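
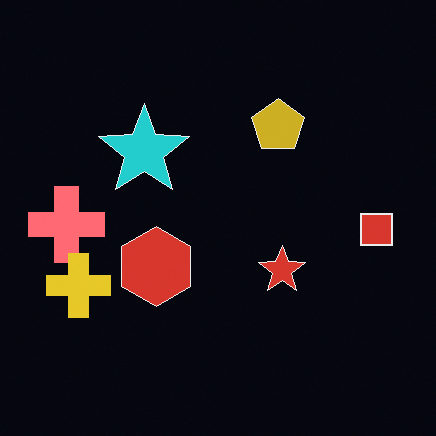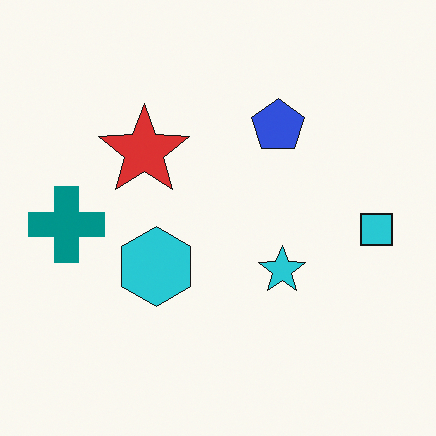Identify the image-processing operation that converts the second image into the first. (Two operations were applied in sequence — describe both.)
This is the original image color-inverted (negative), then overlaid with an additional yellow cross.

The light background has become dark and every shape's color is its complement — a photographic negative. A yellow cross appears in the first image that is absent from the second.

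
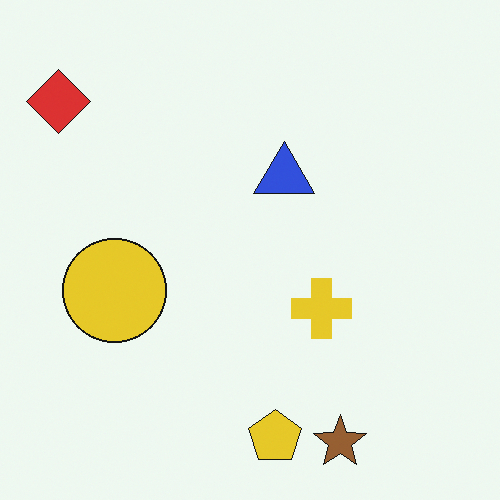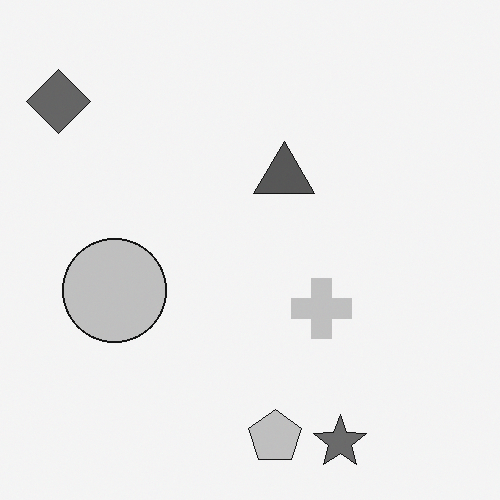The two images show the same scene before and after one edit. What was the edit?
The second image is the first converted to grayscale.

All color is removed — every shape is now a shade of grey.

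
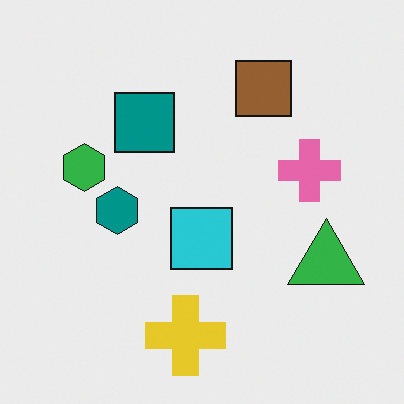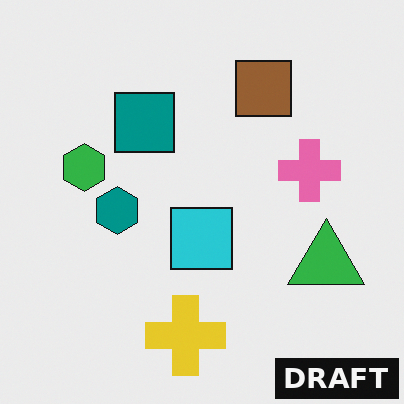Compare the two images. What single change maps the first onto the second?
The second image is the first watermarked with the text "DRAFT" in the lower-right corner.

A dark label reading "DRAFT" appears in the lower-right corner.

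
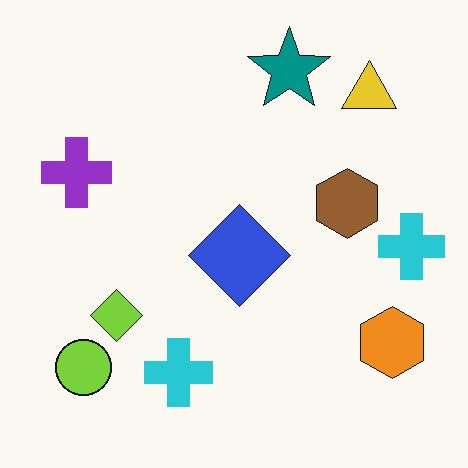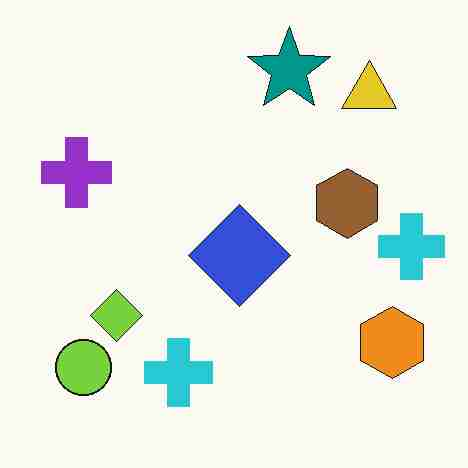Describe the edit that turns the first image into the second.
It was degraded with heavy JPEG compression.

Blocky 8×8 compression artifacts appear around shape edges and the flat background shows ringing — characteristic JPEG degradation.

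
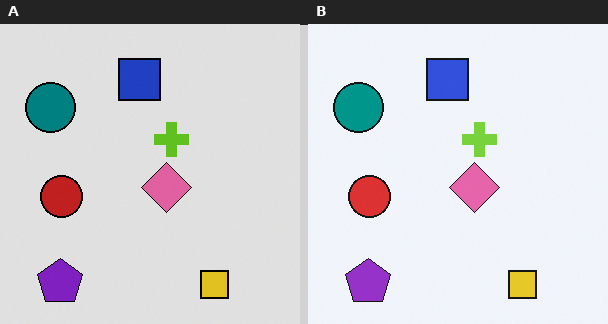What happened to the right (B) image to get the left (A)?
It was moderately posterized.

Each flat color has snapped to a coarser quantized level — most visibly, the near-white background has dropped to a flat grey.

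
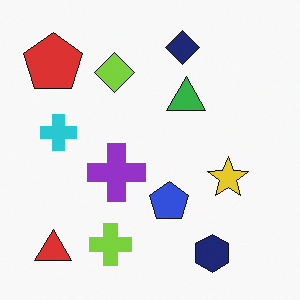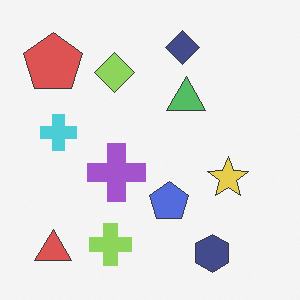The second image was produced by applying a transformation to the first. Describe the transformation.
The second image is the first given slightly reduced contrast.

Tones are pushed toward mid-grey across the whole image — a global contrast change.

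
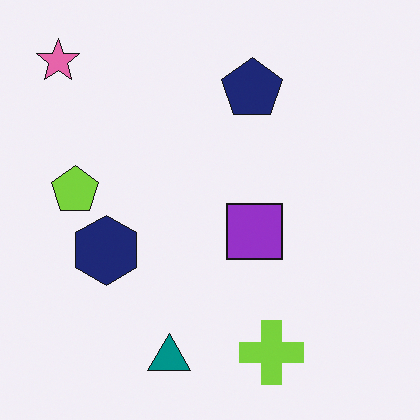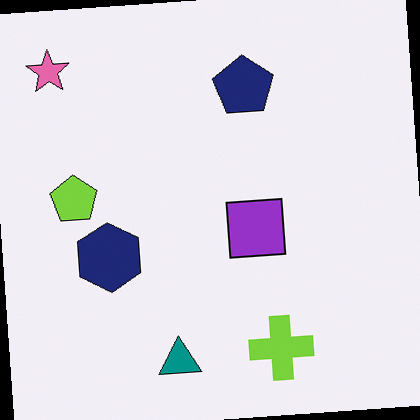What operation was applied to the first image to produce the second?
The transformation is: rotated counter-clockwise by a slight angle.

Every shape is tilted by the same angle and the image corners show triangular fill wedges — a whole-image rotation by a non-right angle.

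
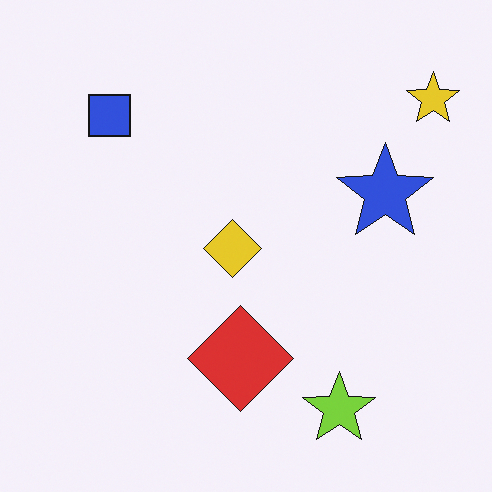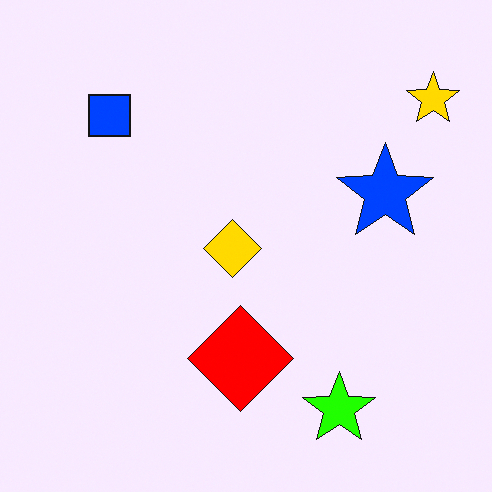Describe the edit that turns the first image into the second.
The second image is the first heavily oversaturated.

All colors are more vivid — a global saturation change.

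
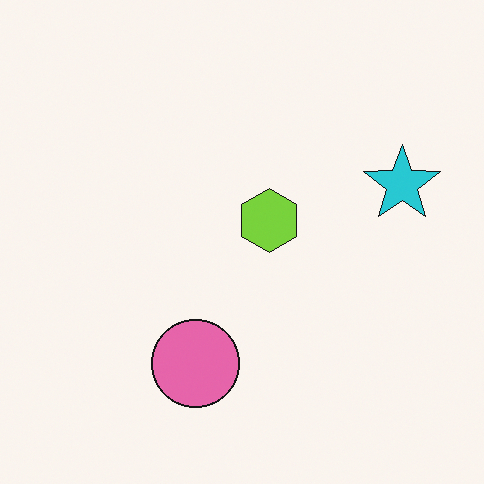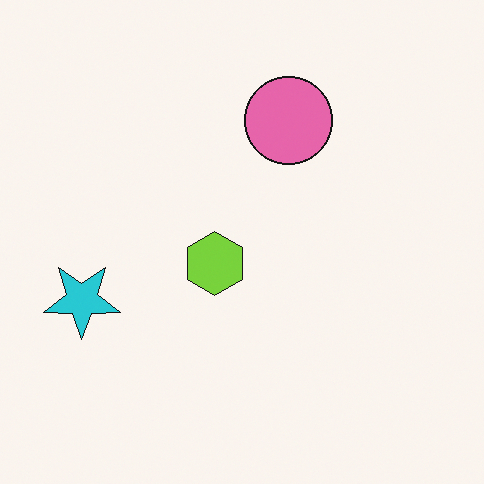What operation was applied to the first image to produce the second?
This is the original image rotated 180°.

The cyan star sits in the right of the first image and the left of the second — consistent with a whole-image 180° rotation.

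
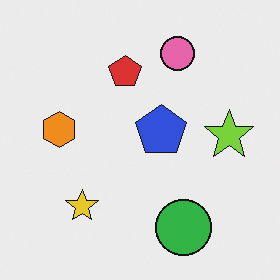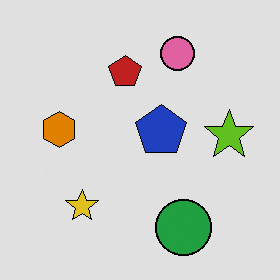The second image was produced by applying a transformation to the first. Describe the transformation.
This is the original image posterized to a reduced palette.

Each flat color has snapped to a coarser quantized level — most visibly, the near-white background has dropped to a flat grey.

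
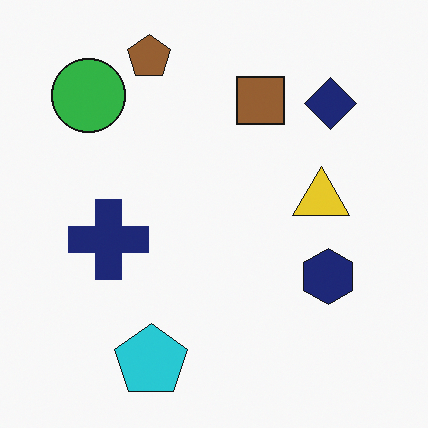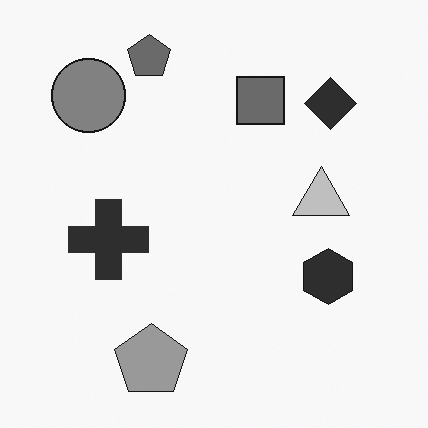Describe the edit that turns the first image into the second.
Converted to grayscale.

All color is removed — every shape is now a shade of grey.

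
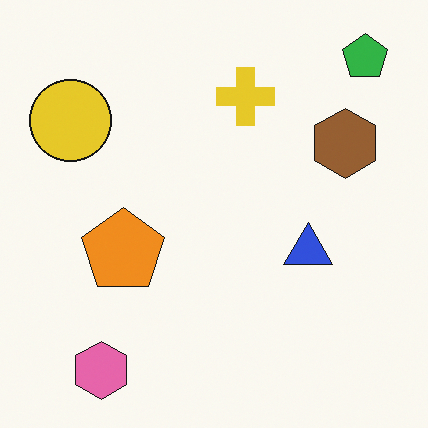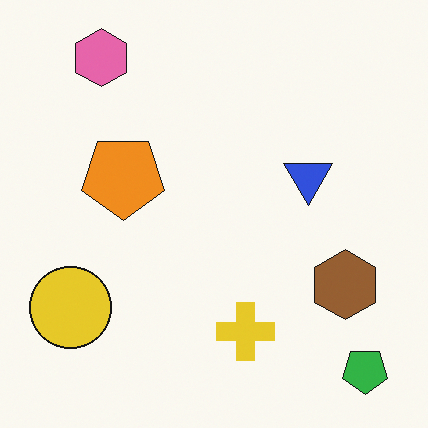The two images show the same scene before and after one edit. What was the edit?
The transformation is: flipped vertically (top ↔ bottom).

The green pentagon is in the top-right of the first image and the bottom-right of the second — shapes on opposite sides of the horizontal midline have swapped in a mirror flip.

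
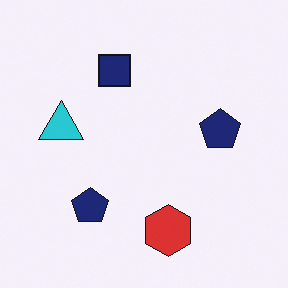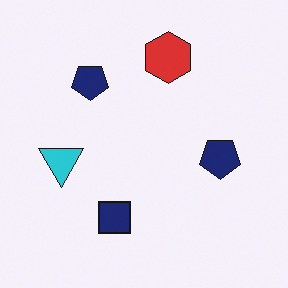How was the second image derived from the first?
It was flipped vertically (top ↔ bottom).

The red hexagon is in the bottom of the first image and the top of the second — shapes on opposite sides of the horizontal midline have swapped in a mirror flip.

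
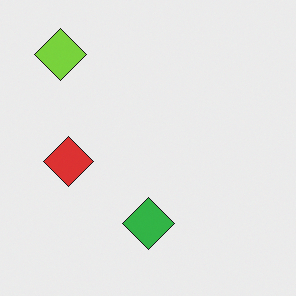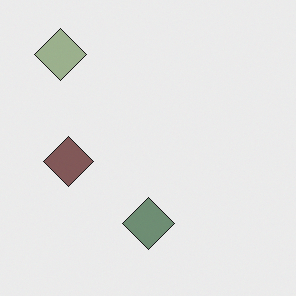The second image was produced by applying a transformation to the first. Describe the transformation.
The second image is the first heavily desaturated.

All colors are more muted and greyish — a global saturation change.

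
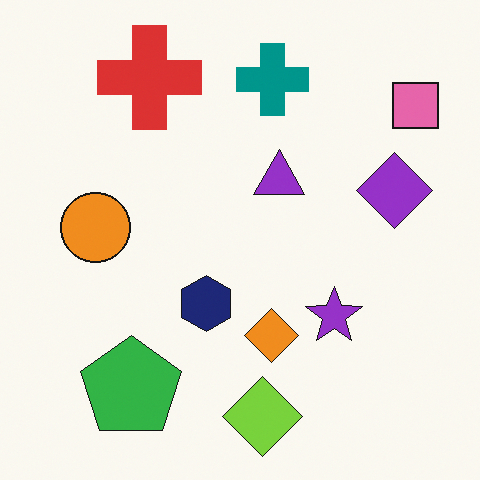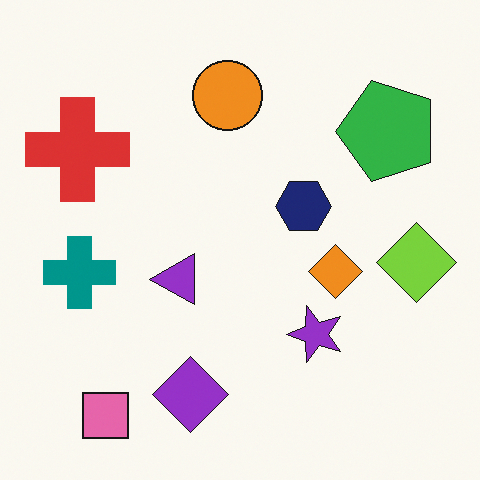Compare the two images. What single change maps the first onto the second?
The second image is the first transposed (reflected across the top-left ↔ bottom-right diagonal).

Shapes have swapped their row and column positions — what was in the top-right is now in the bottom-left — a diagonal reflection.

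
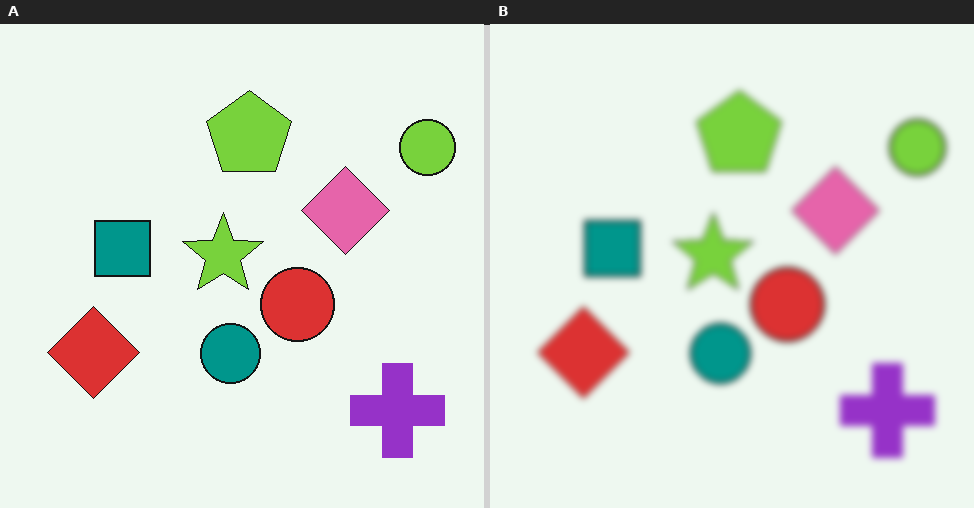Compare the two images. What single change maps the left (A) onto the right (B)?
This is the original image noticeably gaussian-blurred.

Shape edges and outlines are uniformly softened across the whole image.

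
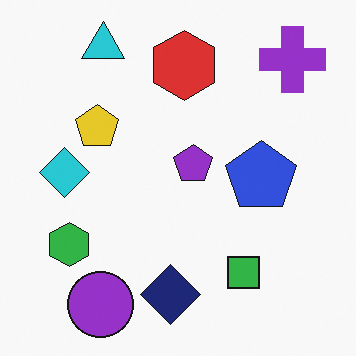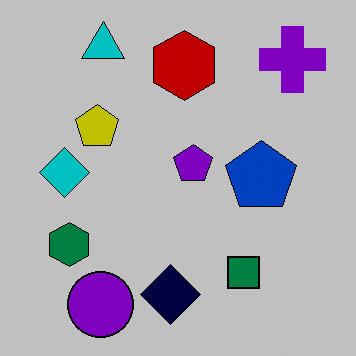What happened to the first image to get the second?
It was aggressively posterized.

Each flat color has snapped to a coarser quantized level — most visibly, the near-white background has dropped to a flat grey.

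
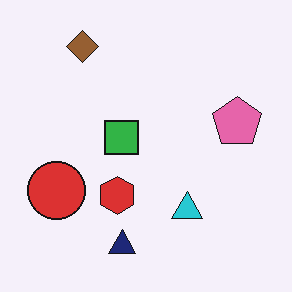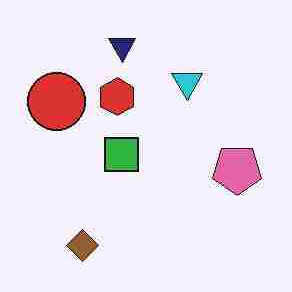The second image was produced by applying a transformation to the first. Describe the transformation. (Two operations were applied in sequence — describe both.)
This is the original image degraded with heavy JPEG compression, then flipped vertically (top ↔ bottom).

Blocky 8×8 compression artifacts appear around shape edges and the flat background shows ringing — characteristic JPEG degradation. The brown diamond is in the top-left of the first image and the bottom-left of the second — shapes on opposite sides of the horizontal midline have swapped in a mirror flip.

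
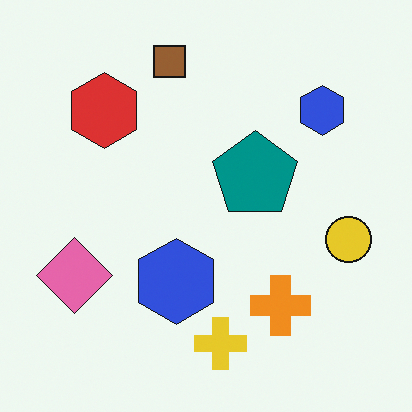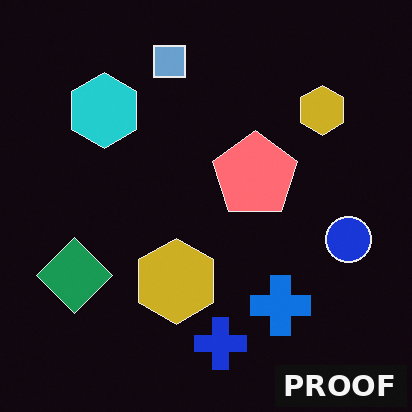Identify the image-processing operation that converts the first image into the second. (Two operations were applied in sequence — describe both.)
The image was color-inverted (negative), then watermarked with the text "PROOF" in the lower-right corner.

The light background has become dark and every shape's color is its complement — a photographic negative. A dark label reading "PROOF" appears in the lower-right corner.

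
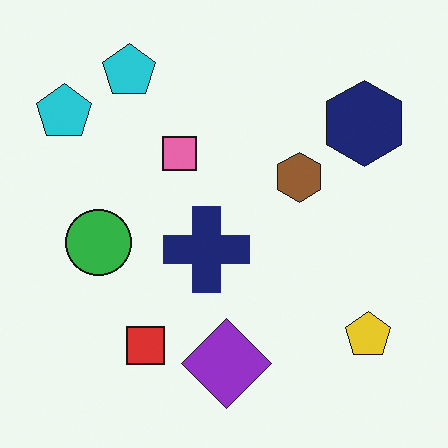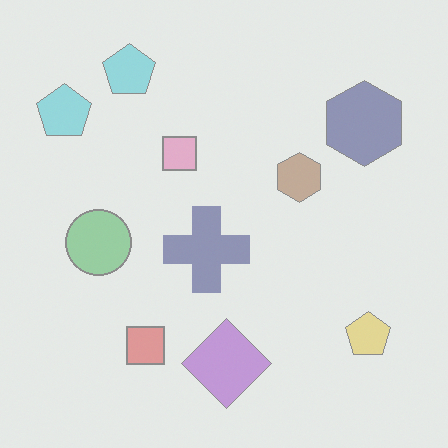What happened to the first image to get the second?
This is the original image given much lower contrast.

Tones are pushed toward mid-grey across the whole image — a global contrast change.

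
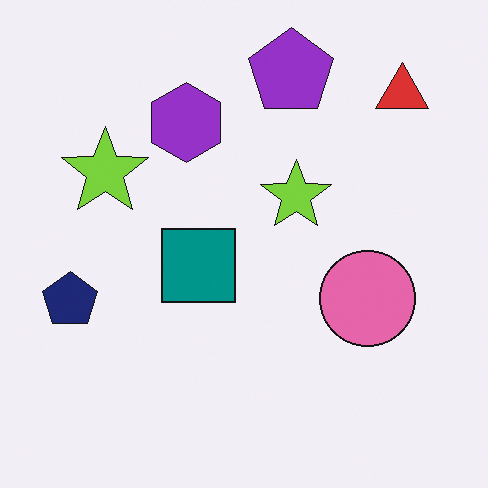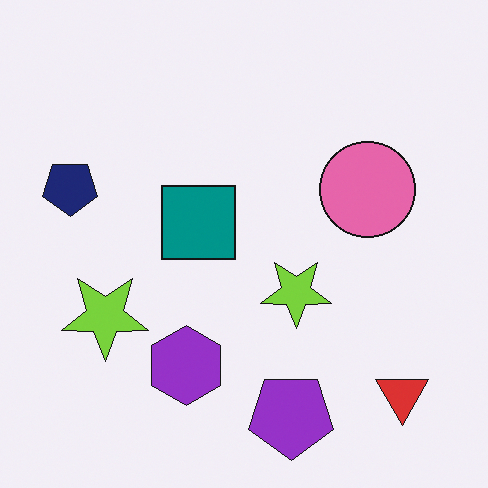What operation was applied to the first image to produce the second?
The second image is the first flipped vertically (top ↔ bottom).

The purple pentagon is in the top of the first image and the bottom of the second — shapes on opposite sides of the horizontal midline have swapped in a mirror flip.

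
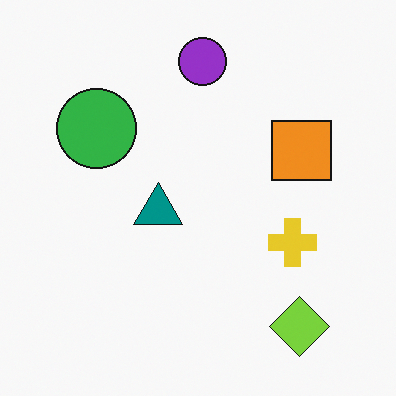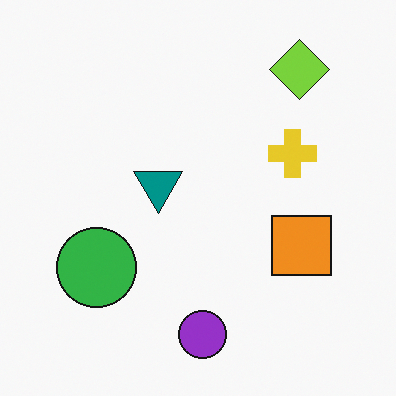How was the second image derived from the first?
The transformation is: flipped vertically (top ↔ bottom).

The purple circle is in the top of the first image and the bottom of the second — shapes on opposite sides of the horizontal midline have swapped in a mirror flip.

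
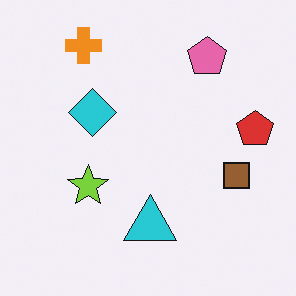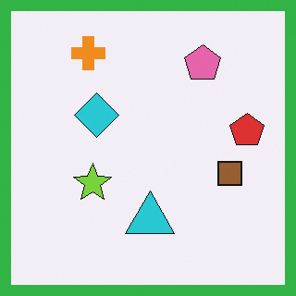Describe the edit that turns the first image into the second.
The second image is the first framed with a green border.

A solid green frame runs around the edge of the second image, with the content slightly shrunk inside it.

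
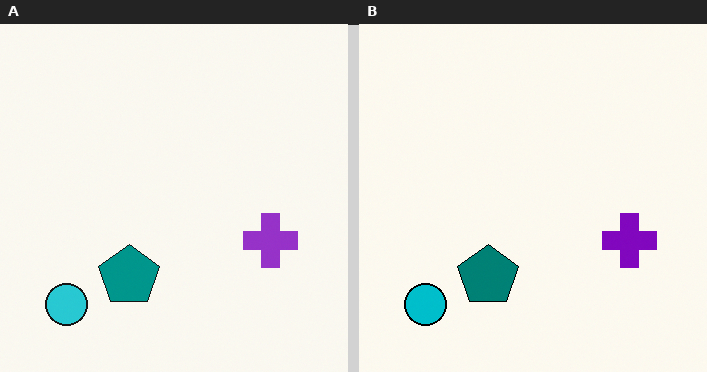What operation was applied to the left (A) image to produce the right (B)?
This is the original image given slightly increased contrast.

Tones are pushed away from mid-grey across the whole image — a global contrast change.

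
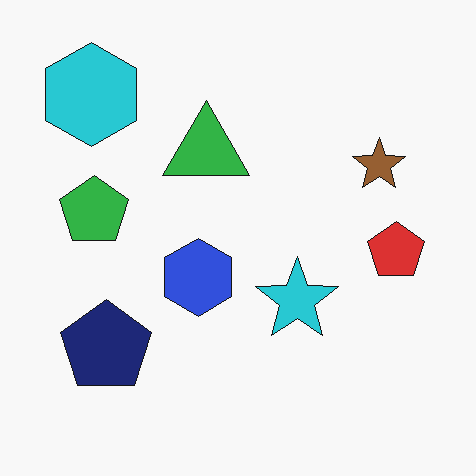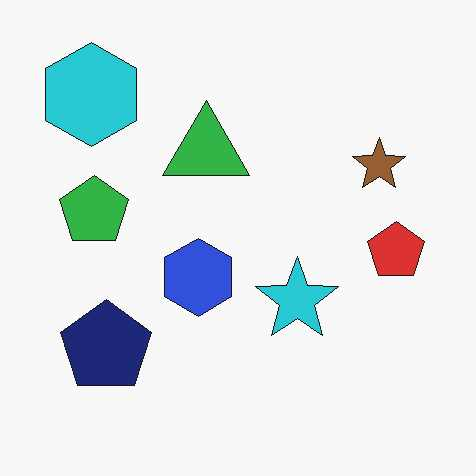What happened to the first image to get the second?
Given moderate JPEG compression.

Blocky 8×8 compression artifacts appear around shape edges and the flat background shows ringing — characteristic JPEG degradation.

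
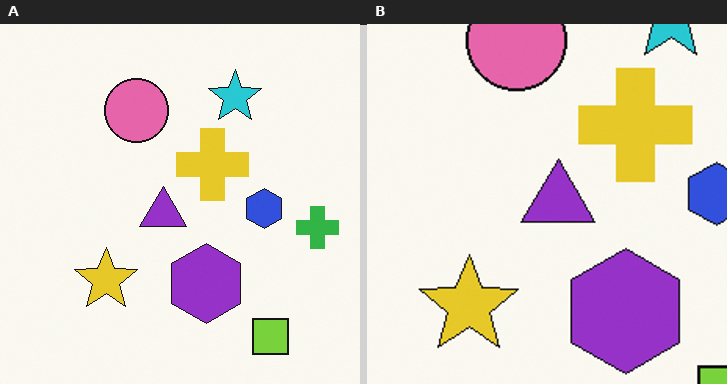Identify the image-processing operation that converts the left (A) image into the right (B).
The transformation is: cropped to a modestly smaller region and rescaled.

The visible shapes are larger and the field of view is narrower; shapes near the original edges may be partly or wholly outside the frame — a crop-and-rescale.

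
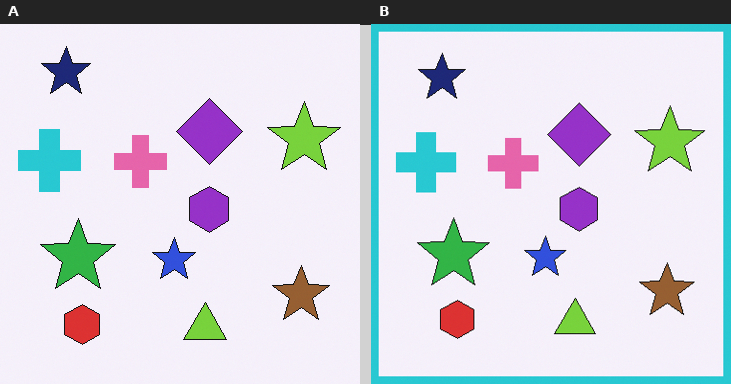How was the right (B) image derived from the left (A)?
The image was framed with a cyan border.

A solid cyan frame runs around the edge of the right (B) image, with the content slightly shrunk inside it.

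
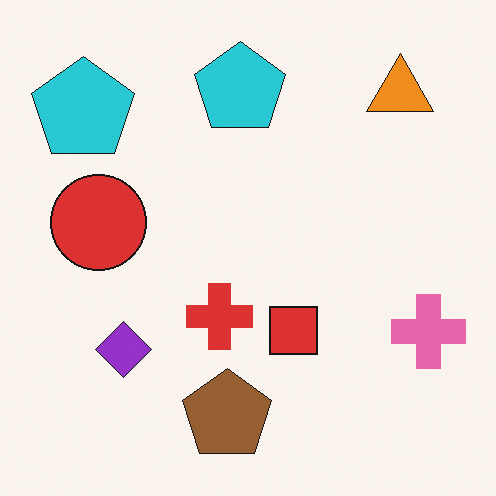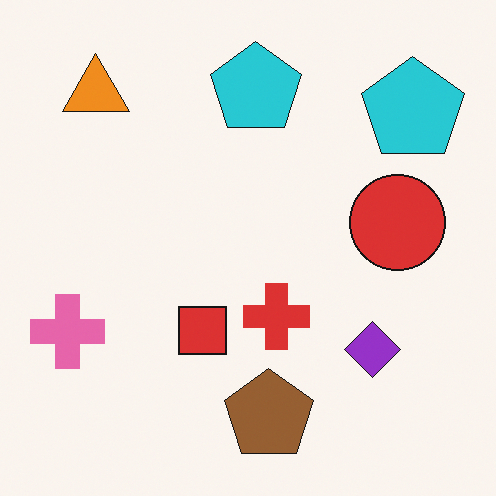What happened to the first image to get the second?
The transformation is: flipped horizontally (left ↔ right).

The pink cross is in the bottom-right of the first image and the bottom-left of the second — shapes on opposite sides of the vertical midline have swapped in a mirror flip.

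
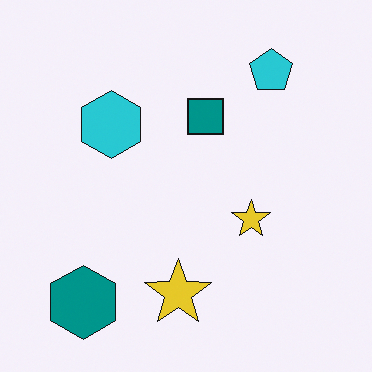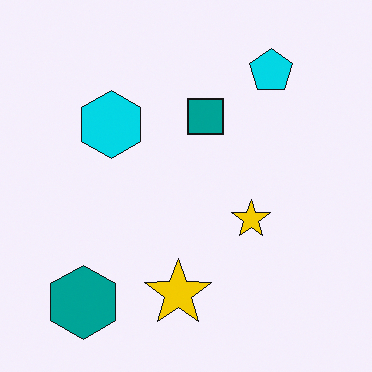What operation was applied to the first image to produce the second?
The second image is the first slightly oversaturated.

All colors are more vivid — a global saturation change.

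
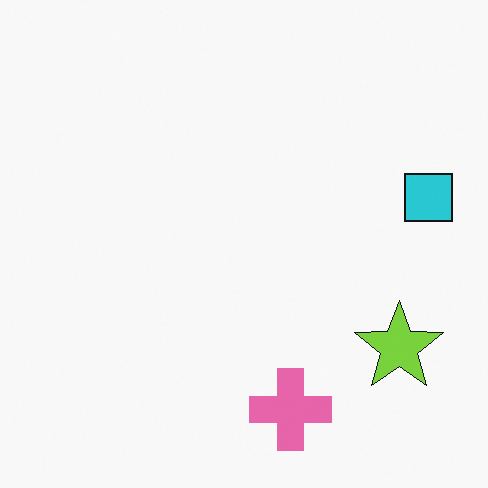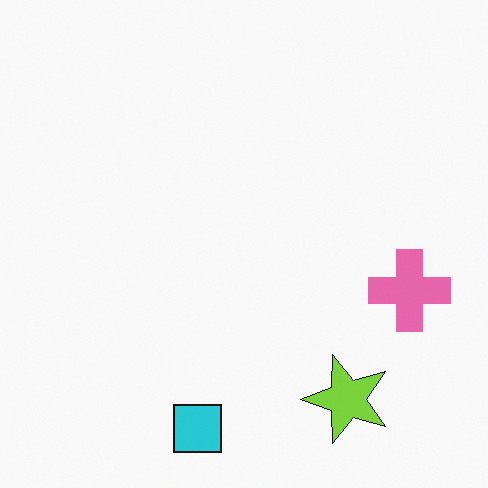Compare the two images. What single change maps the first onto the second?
The second image is the first transposed (reflected across the top-left ↔ bottom-right diagonal).

Shapes have swapped their row and column positions — what was in the top-right is now in the bottom-left — a diagonal reflection.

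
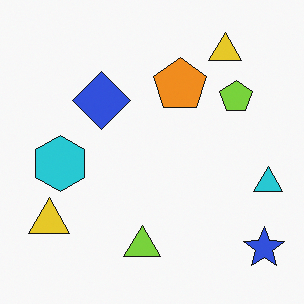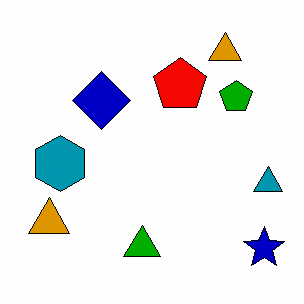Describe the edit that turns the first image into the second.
The second image is the first boosted in contrast.

Tones are pushed away from mid-grey across the whole image — a global contrast change.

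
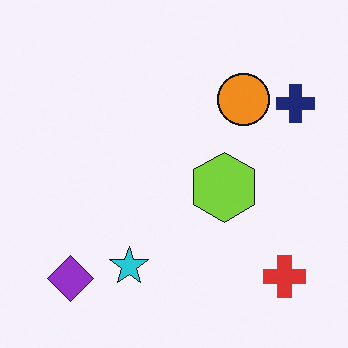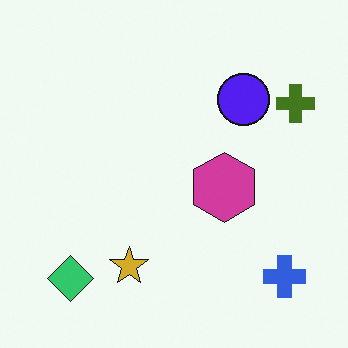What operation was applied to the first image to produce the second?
This is the original image hue-shifted through roughly half the color wheel.

Every shape's color has rotated by the same amount around the hue wheel — a uniform hue shift.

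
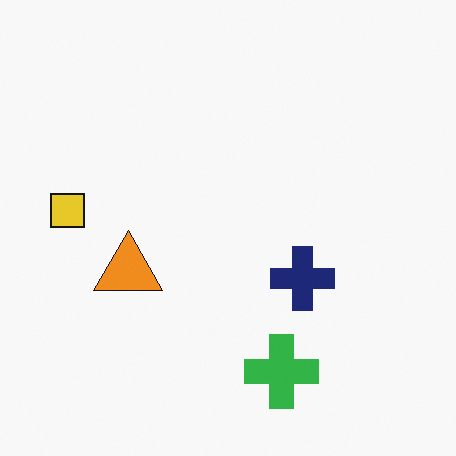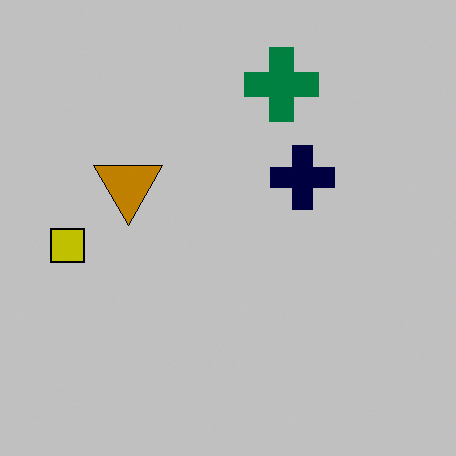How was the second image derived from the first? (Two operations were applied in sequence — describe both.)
The transformation is: flipped vertically (top ↔ bottom), then heavily posterized to just a handful of flat colors.

The green cross is in the bottom of the first image and the top of the second — shapes on opposite sides of the horizontal midline have swapped in a mirror flip. Each flat color has snapped to a coarser quantized level — most visibly, the near-white background has dropped to a flat grey.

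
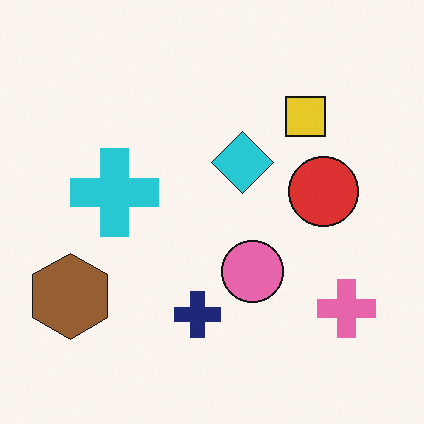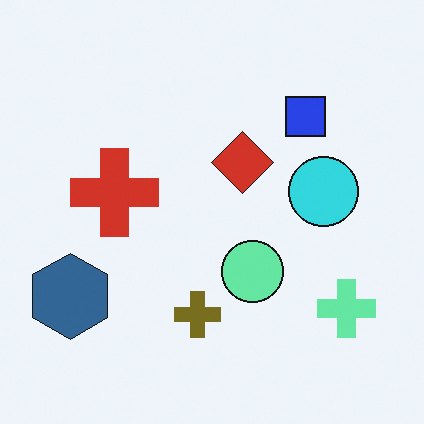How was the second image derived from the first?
It was hue-shifted through roughly half the color wheel.

Every shape's color has rotated by the same amount around the hue wheel — a uniform hue shift.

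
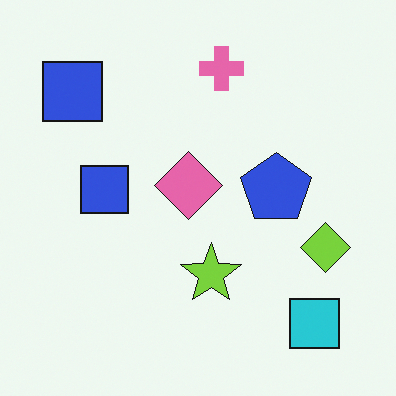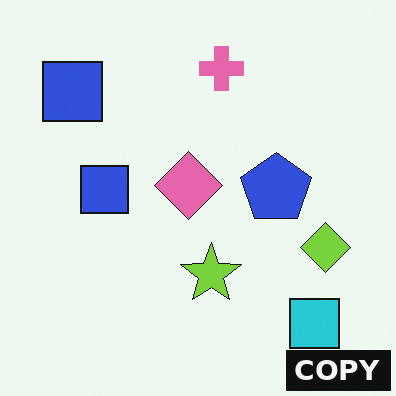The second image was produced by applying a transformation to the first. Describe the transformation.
The transformation is: watermarked with the text "COPY" in the lower-right corner.

A dark label reading "COPY" appears in the lower-right corner.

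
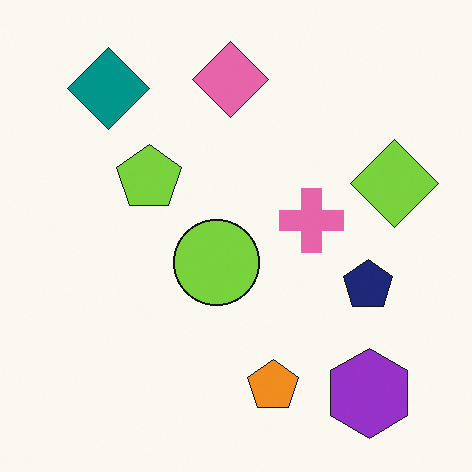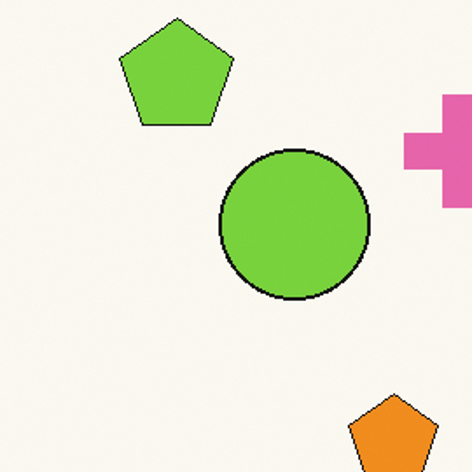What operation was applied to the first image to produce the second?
Cropped tightly and scaled back up.

The visible shapes are larger and the field of view is narrower; shapes near the original edges may be partly or wholly outside the frame — a crop-and-rescale.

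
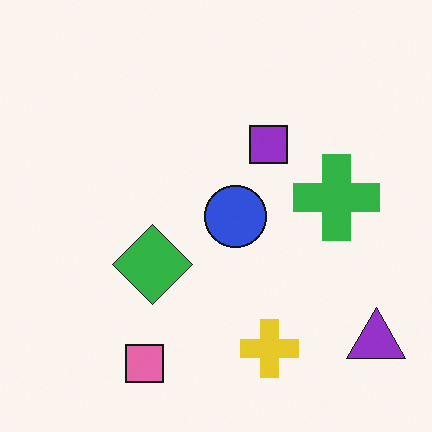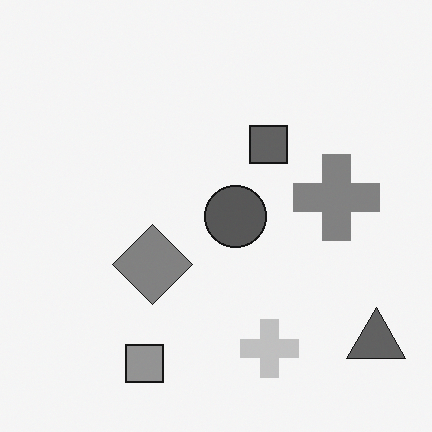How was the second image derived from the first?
The transformation is: converted to grayscale.

All color is removed — every shape is now a shade of grey.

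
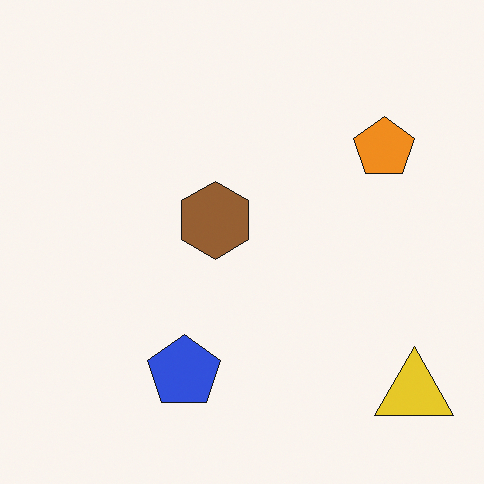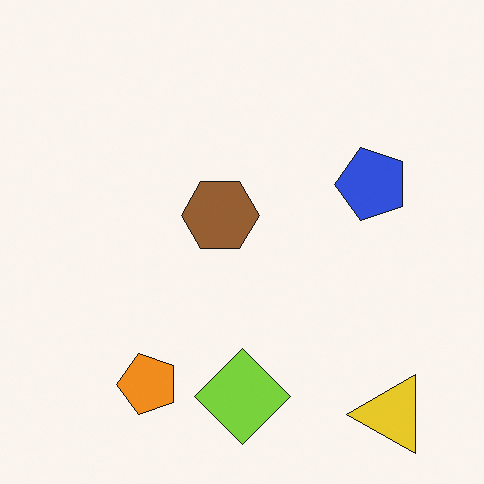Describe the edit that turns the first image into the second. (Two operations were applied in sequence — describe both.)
The image was transposed (reflected across the top-left ↔ bottom-right diagonal), then overlaid with an additional lime diamond.

Shapes have swapped their row and column positions — what was in the top-right is now in the bottom-left — a diagonal reflection. A lime diamond appears in the second image that is absent from the first.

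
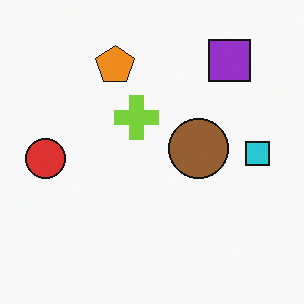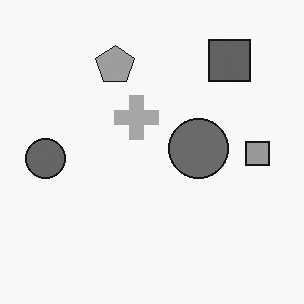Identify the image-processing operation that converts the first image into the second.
It was converted to grayscale.

All color is removed — every shape is now a shade of grey.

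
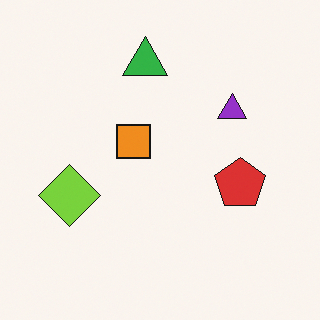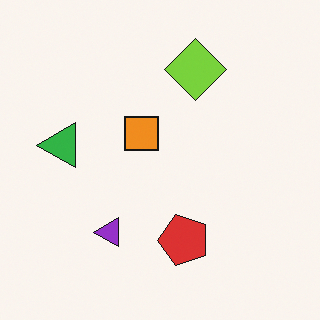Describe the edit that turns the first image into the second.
It was transposed (reflected across the top-left ↔ bottom-right diagonal).

Shapes have swapped their row and column positions — what was in the top-right is now in the bottom-left — a diagonal reflection.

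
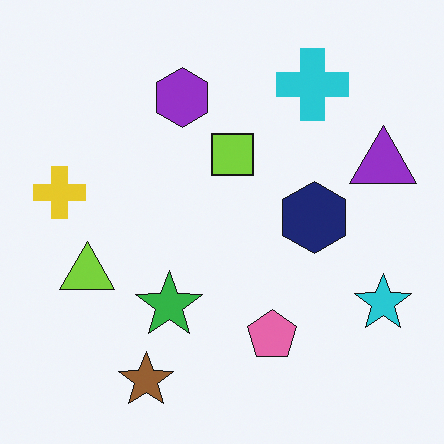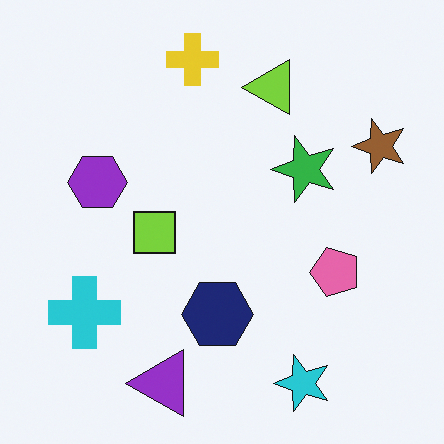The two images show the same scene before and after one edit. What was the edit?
The second image is the first transposed (reflected across the top-left ↔ bottom-right diagonal).

Shapes have swapped their row and column positions — what was in the top-right is now in the bottom-left — a diagonal reflection.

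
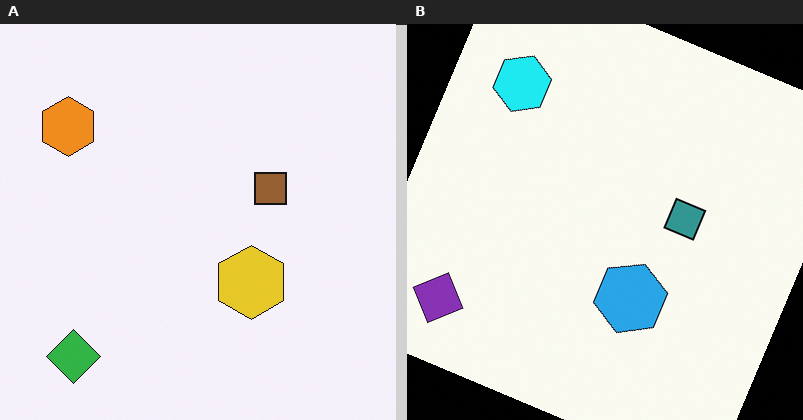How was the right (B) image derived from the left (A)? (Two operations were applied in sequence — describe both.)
Rotated clockwise by a clearly visible amount, then hue-shifted by a moderate amount.

Every shape is tilted by the same angle and the image corners show triangular fill wedges — a whole-image rotation by a non-right angle. Every shape's color has rotated by the same amount around the hue wheel — a uniform hue shift.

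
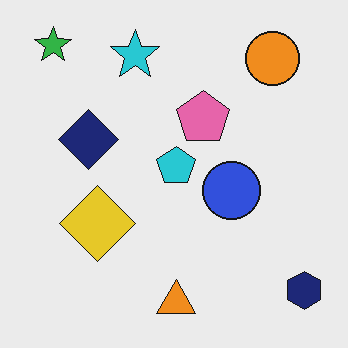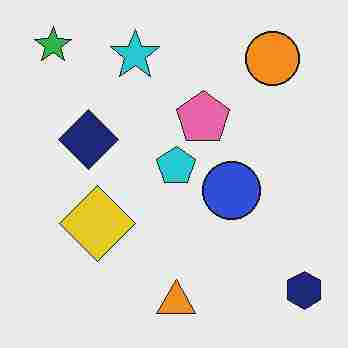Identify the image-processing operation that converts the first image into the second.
The transformation is: degraded with heavy JPEG compression.

Blocky 8×8 compression artifacts appear around shape edges and the flat background shows ringing — characteristic JPEG degradation.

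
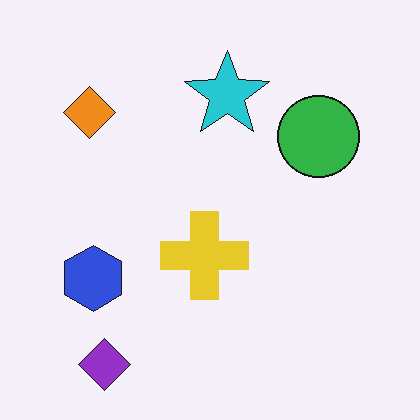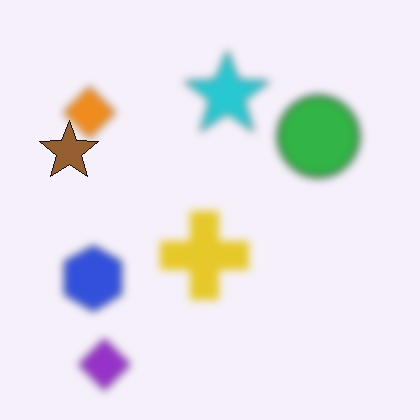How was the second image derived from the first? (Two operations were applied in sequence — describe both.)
This is the original image moderately blurred, then overlaid with an additional brown star.

Shape edges and outlines are uniformly softened across the whole image. A brown star appears in the second image that is absent from the first.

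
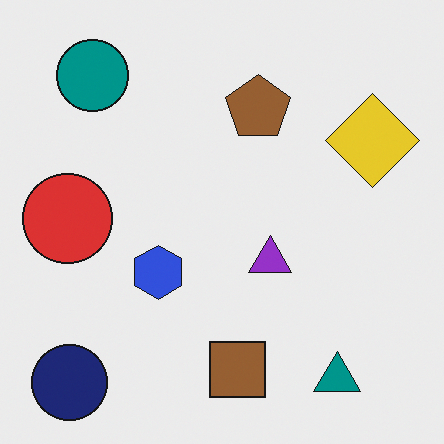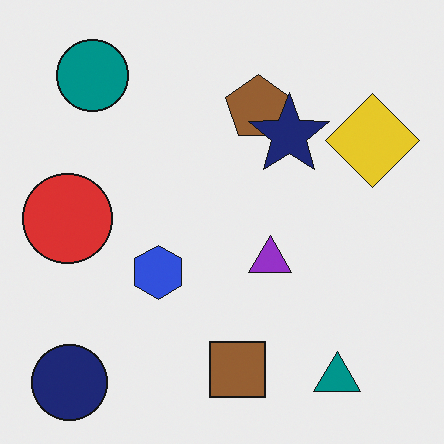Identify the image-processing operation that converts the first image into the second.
Overlaid with an additional navy star.

A navy star appears in the second image that is absent from the first.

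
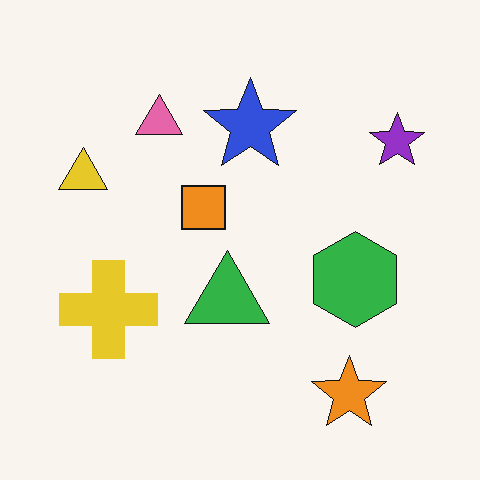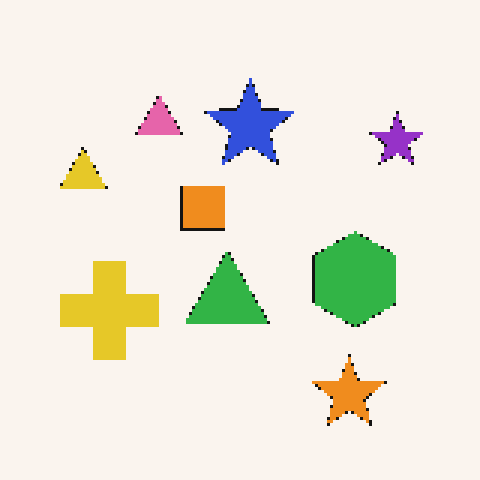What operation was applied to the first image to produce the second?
The image was mildly pixelated.

Shapes are reduced to large square blocks; fine edges and outlines are lost — a downscale-then-upscale (mosaic) effect.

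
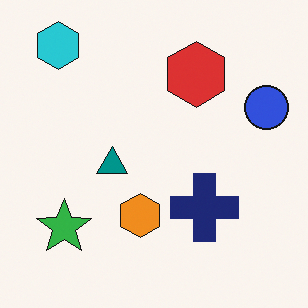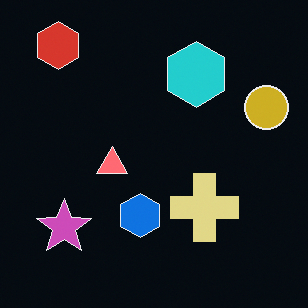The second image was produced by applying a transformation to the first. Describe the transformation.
The transformation is: color-inverted (negative).

The light background has become dark and every shape's color is its complement — a photographic negative.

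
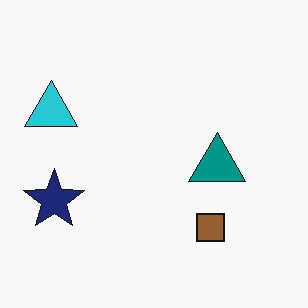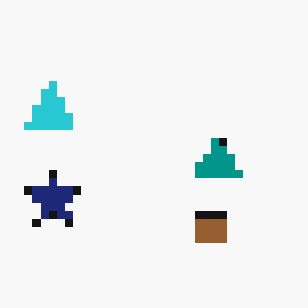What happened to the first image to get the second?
The transformation is: pixelated into visible square blocks.

Shapes are reduced to large square blocks; fine edges and outlines are lost — a downscale-then-upscale (mosaic) effect.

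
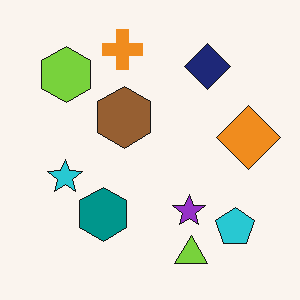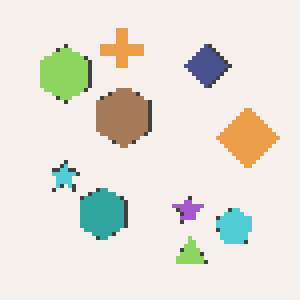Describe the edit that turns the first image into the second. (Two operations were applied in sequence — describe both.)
The transformation is: mildly pixelated, then given slightly reduced contrast.

Shapes are reduced to large square blocks; fine edges and outlines are lost — a downscale-then-upscale (mosaic) effect. Tones are pushed toward mid-grey across the whole image — a global contrast change.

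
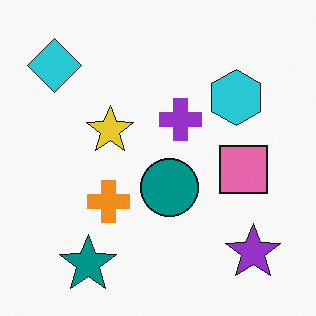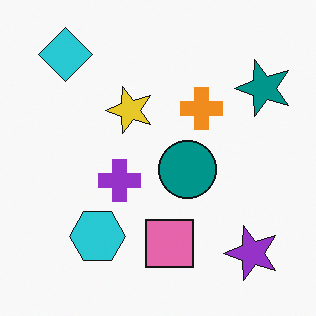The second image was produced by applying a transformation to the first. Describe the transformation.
The image was transposed (reflected across the top-left ↔ bottom-right diagonal).

Shapes have swapped their row and column positions — what was in the top-right is now in the bottom-left — a diagonal reflection.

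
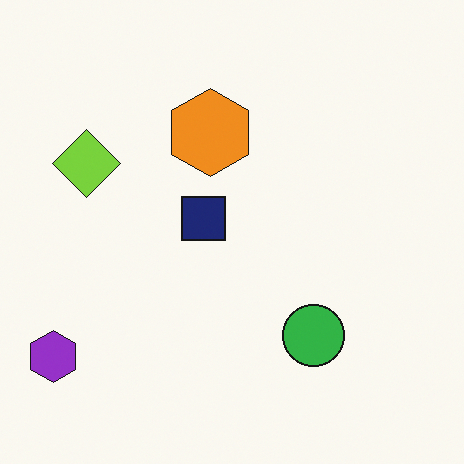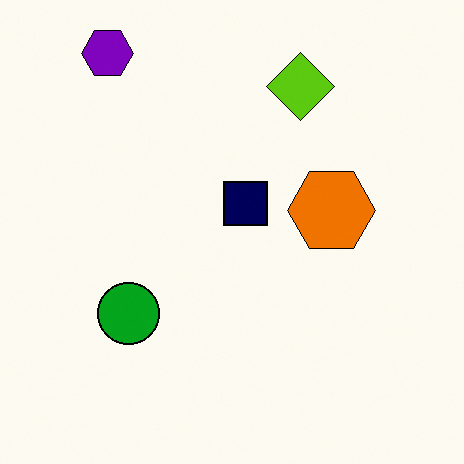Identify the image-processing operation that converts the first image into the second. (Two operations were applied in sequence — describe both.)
It was rotated 90° clockwise, then given slightly increased contrast.

The purple hexagon sits in the bottom-left of the first image and the top-left of the second — consistent with a whole-image 90° clockwise rotation. Tones are pushed away from mid-grey across the whole image — a global contrast change.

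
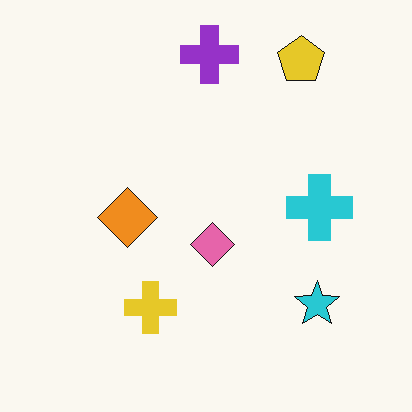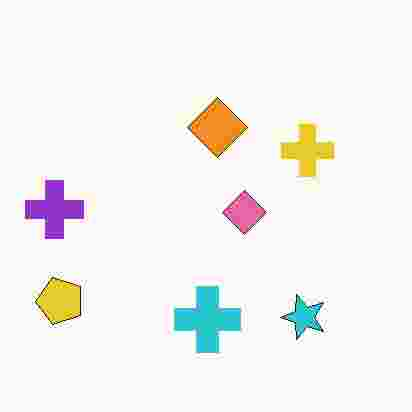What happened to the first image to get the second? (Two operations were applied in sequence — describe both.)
This is the original image transposed (reflected across the top-left ↔ bottom-right diagonal), then degraded with heavy JPEG compression.

Shapes have swapped their row and column positions — what was in the top-right is now in the bottom-left — a diagonal reflection. Blocky 8×8 compression artifacts appear around shape edges and the flat background shows ringing — characteristic JPEG degradation.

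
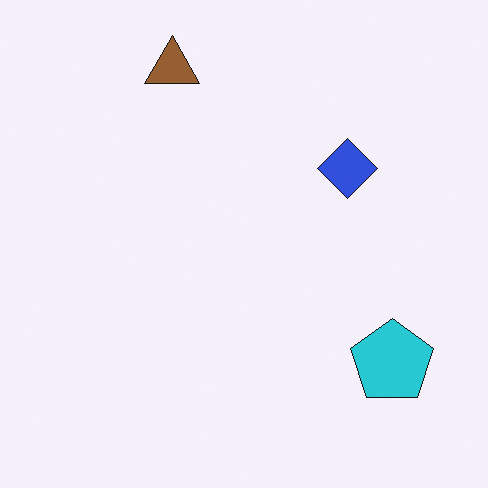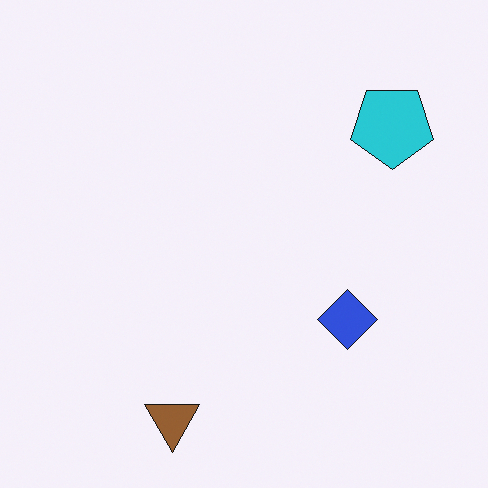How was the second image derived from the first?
The second image is the first flipped vertically (top ↔ bottom).

The brown triangle is in the top of the first image and the bottom of the second — shapes on opposite sides of the horizontal midline have swapped in a mirror flip.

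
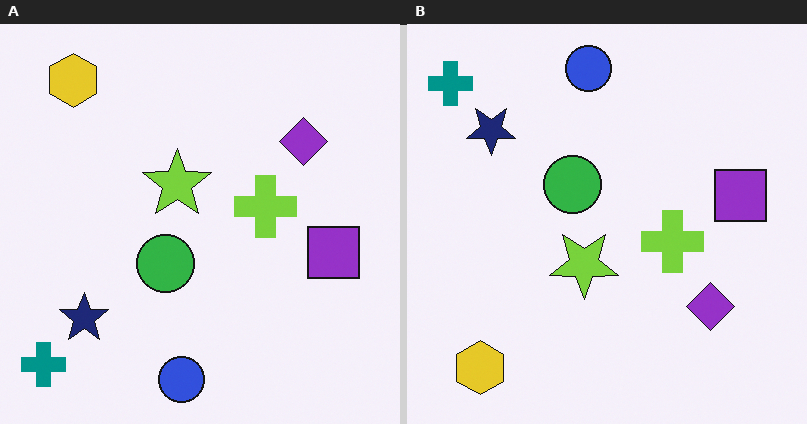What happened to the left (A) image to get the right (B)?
The right (B) image is the left (A) flipped vertically (top ↔ bottom).

The blue circle is in the bottom of the left (A) image and the top of the right (B) — shapes on opposite sides of the horizontal midline have swapped in a mirror flip.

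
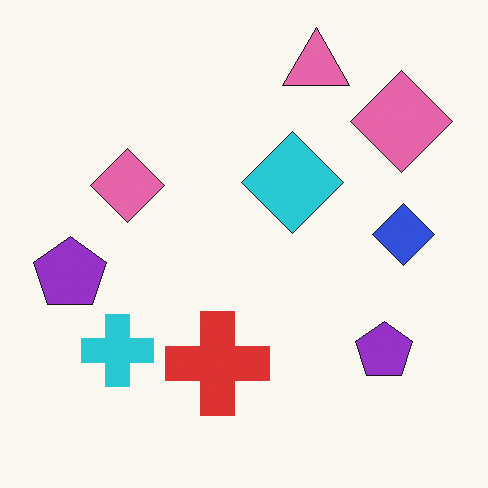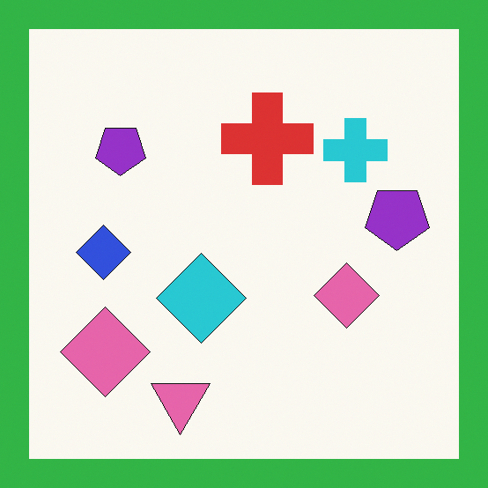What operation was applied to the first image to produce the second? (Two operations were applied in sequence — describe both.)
The second image is the first rotated 180°, then framed with a green border.

The pink triangle sits in the top of the first image and the bottom of the second — consistent with a whole-image 180° rotation. A solid green frame runs around the edge of the second image, with the content slightly shrunk inside it.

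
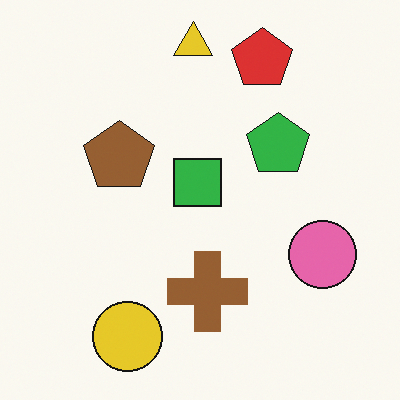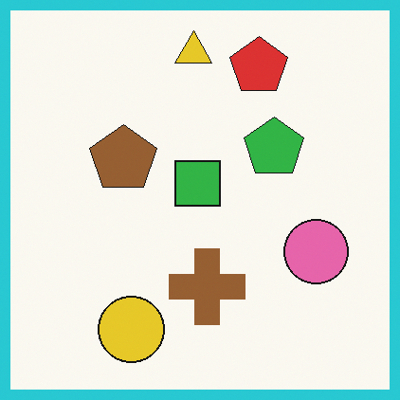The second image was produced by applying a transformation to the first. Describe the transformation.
It was framed with a cyan border.

A solid cyan frame runs around the edge of the second image, with the content slightly shrunk inside it.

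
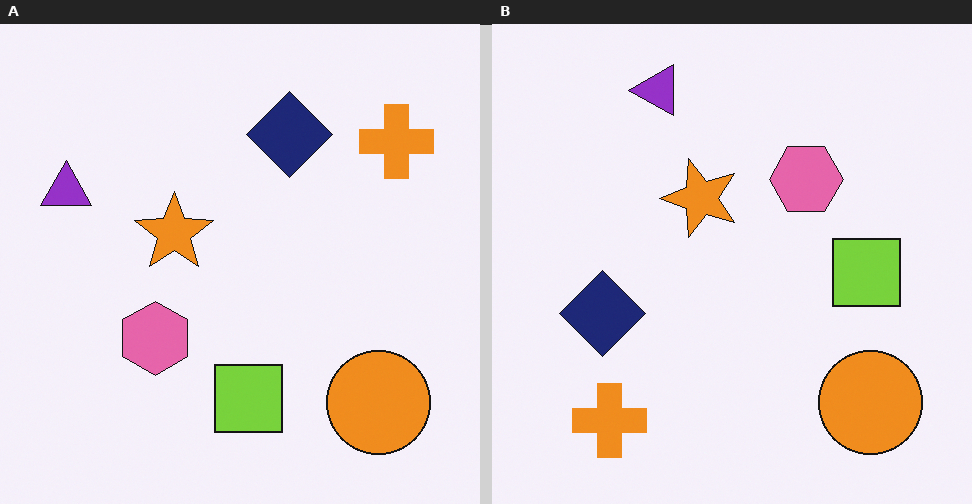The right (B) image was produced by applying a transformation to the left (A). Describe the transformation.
Transposed (reflected across the top-left ↔ bottom-right diagonal).

Shapes have swapped their row and column positions — what was in the top-right is now in the bottom-left — a diagonal reflection.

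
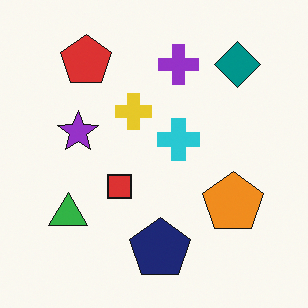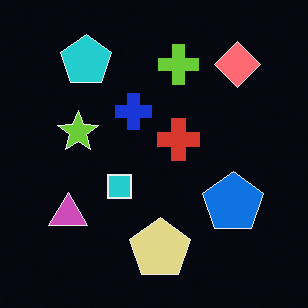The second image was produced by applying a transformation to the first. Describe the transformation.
Color-inverted (negative).

The light background has become dark and every shape's color is its complement — a photographic negative.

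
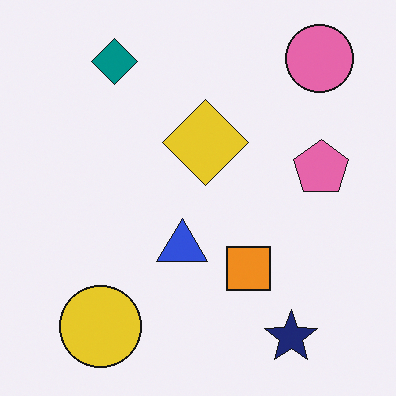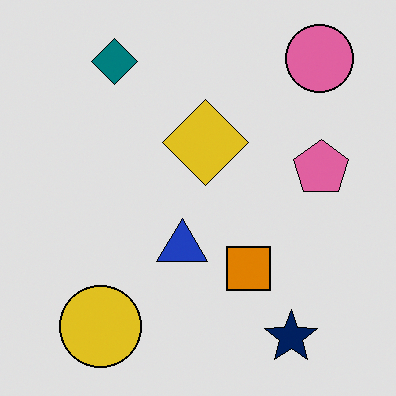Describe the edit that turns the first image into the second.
It was posterized to a reduced palette.

Each flat color has snapped to a coarser quantized level — most visibly, the near-white background has dropped to a flat grey.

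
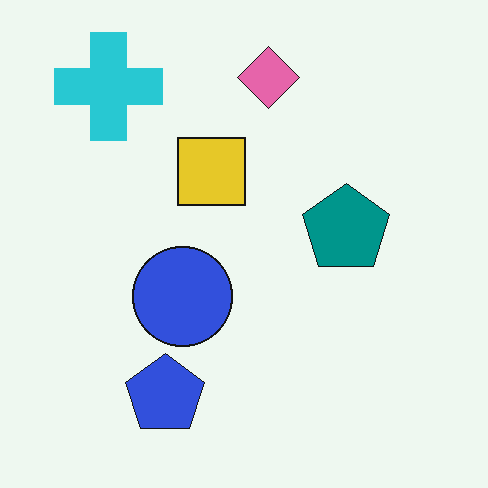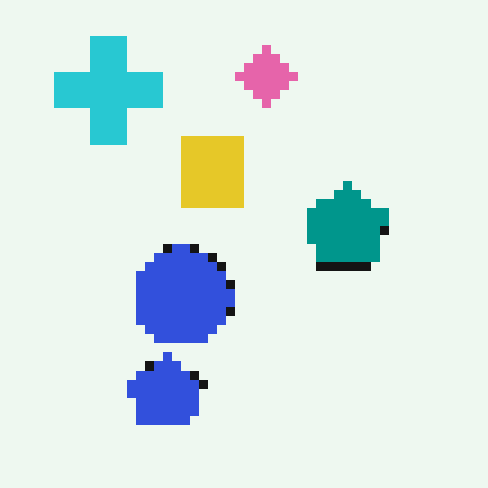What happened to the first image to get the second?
The second image is the first heavily pixelated into large blocks.

Shapes are reduced to large square blocks; fine edges and outlines are lost — a downscale-then-upscale (mosaic) effect.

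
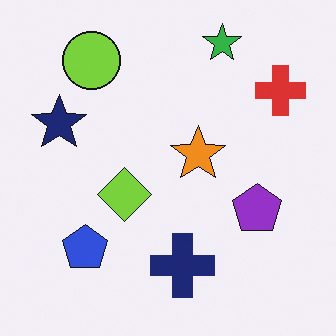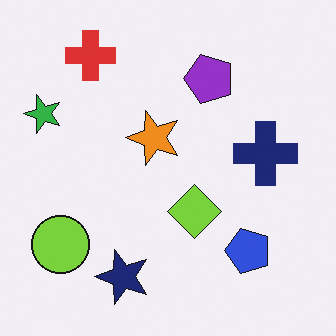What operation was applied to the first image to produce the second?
The transformation is: rotated 90° counter-clockwise.

The red cross sits in the top-right of the first image and the top-left of the second — consistent with a whole-image 90° counter-clockwise rotation.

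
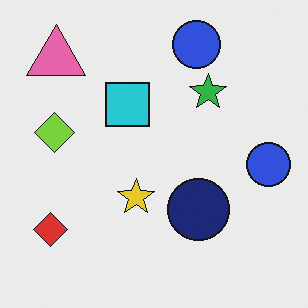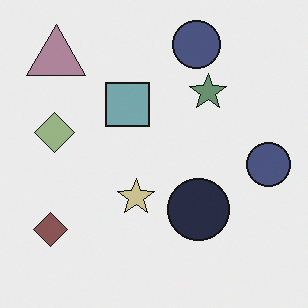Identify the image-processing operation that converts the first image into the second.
Heavily desaturated.

All colors are more muted and greyish — a global saturation change.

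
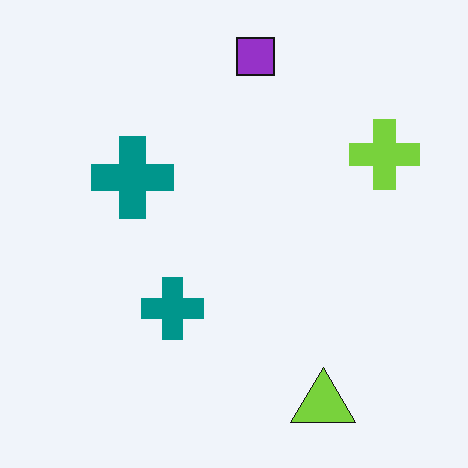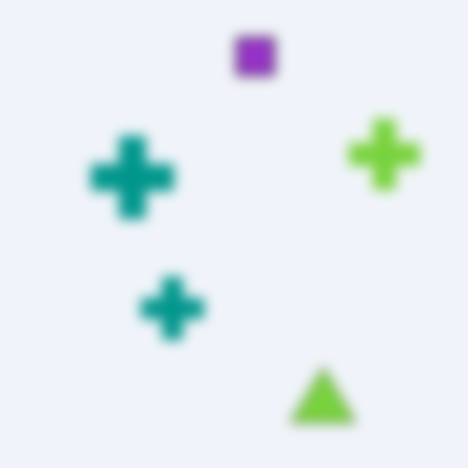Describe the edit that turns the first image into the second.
The image was strongly gaussian-blurred.

Shape edges and outlines are uniformly softened across the whole image.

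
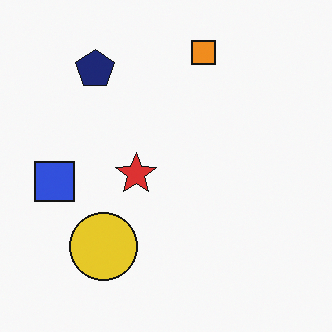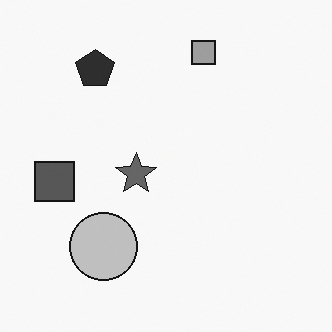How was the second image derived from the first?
The image was converted to grayscale.

All color is removed — every shape is now a shade of grey.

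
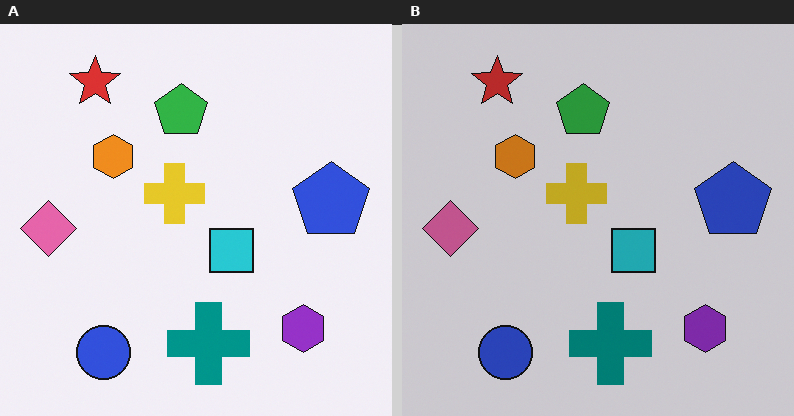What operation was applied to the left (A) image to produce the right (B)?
It was slightly darkened.

Every pixel — background and shapes alike — is uniformly darkened.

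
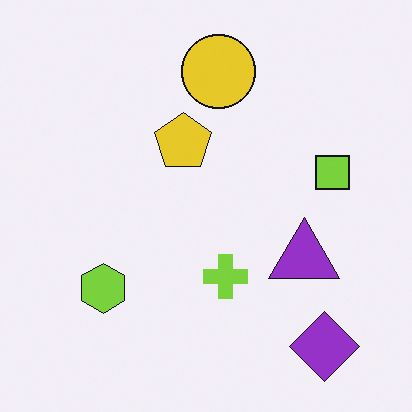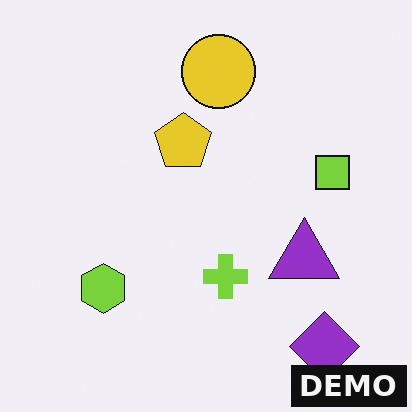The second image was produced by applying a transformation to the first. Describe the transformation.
The image was watermarked with the text "DEMO" in the lower-right corner.

A dark label reading "DEMO" appears in the lower-right corner.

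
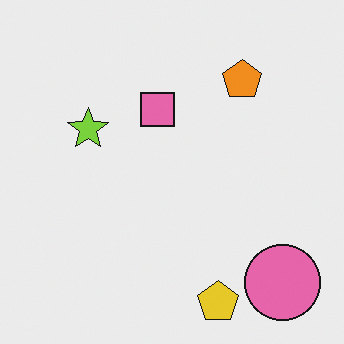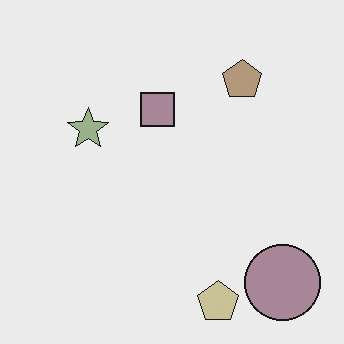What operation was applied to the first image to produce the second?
Made much more muted (saturation change).

All colors are more muted and greyish — a global saturation change.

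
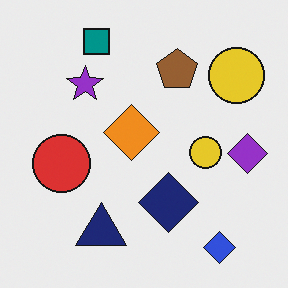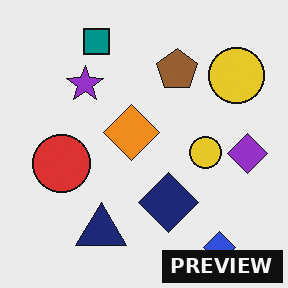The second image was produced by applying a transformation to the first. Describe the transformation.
The image was watermarked with the text "PREVIEW" in the lower-right corner.

A dark label reading "PREVIEW" appears in the lower-right corner.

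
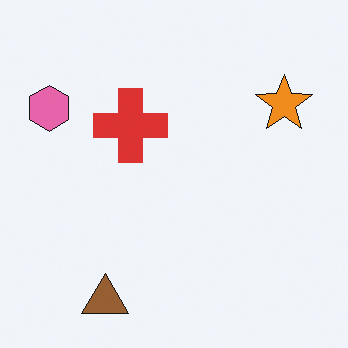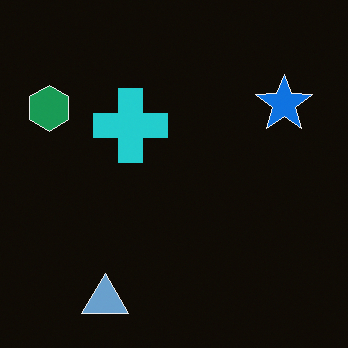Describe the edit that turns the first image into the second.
It was color-inverted (negative).

The light background has become dark and every shape's color is its complement — a photographic negative.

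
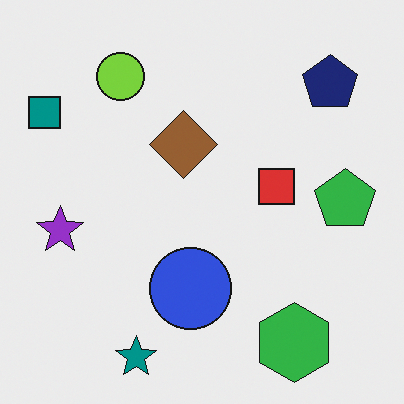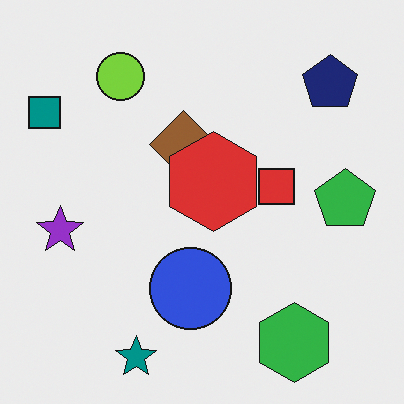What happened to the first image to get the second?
It was overlaid with an additional red hexagon.

A red hexagon appears in the second image that is absent from the first.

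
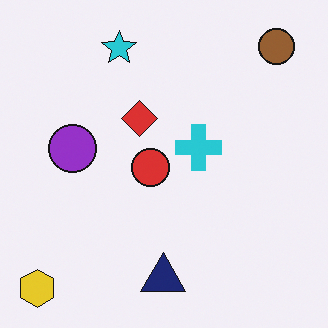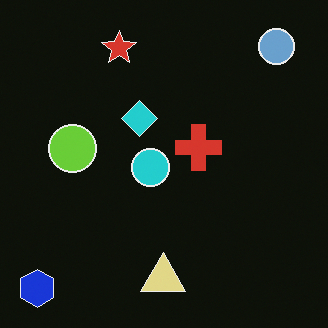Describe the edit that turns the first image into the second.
Color-inverted (negative).

The light background has become dark and every shape's color is its complement — a photographic negative.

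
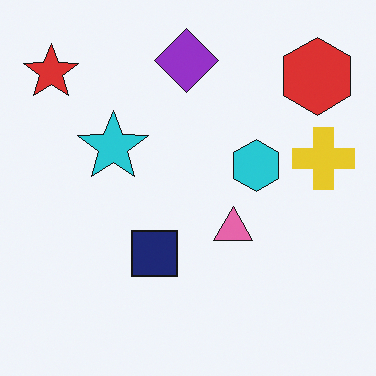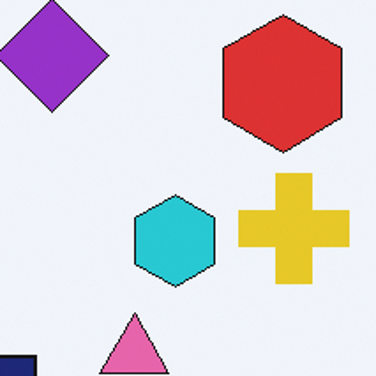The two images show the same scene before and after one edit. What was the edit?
This is the original image cropped to a noticeably smaller region and rescaled.

The visible shapes are larger and the field of view is narrower; shapes near the original edges may be partly or wholly outside the frame — a crop-and-rescale.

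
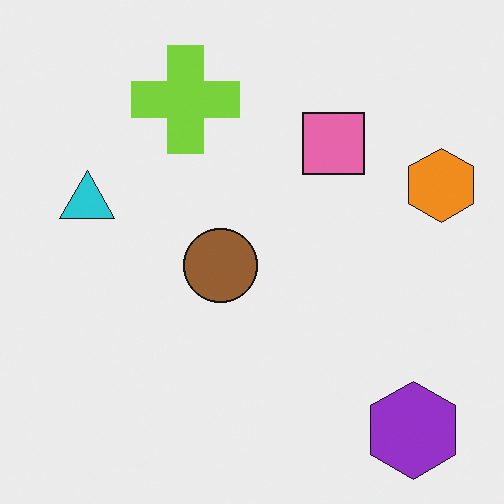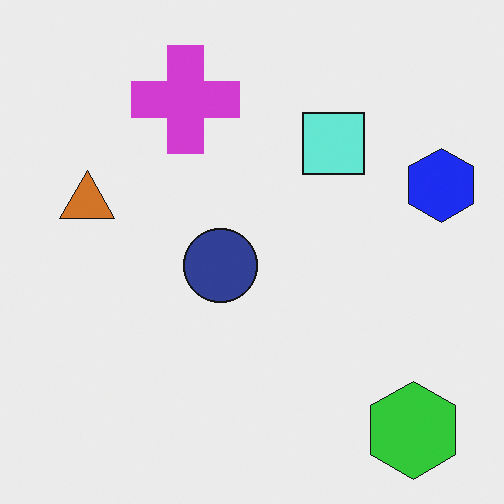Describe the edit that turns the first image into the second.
The second image is the first hue-shifted through roughly half the color wheel.

Every shape's color has rotated by the same amount around the hue wheel — a uniform hue shift.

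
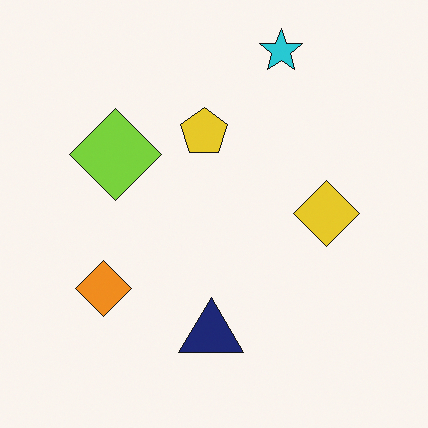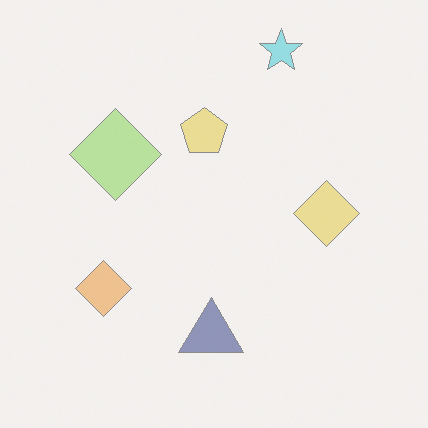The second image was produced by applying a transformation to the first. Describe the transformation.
Given much lower contrast.

Tones are pushed toward mid-grey across the whole image — a global contrast change.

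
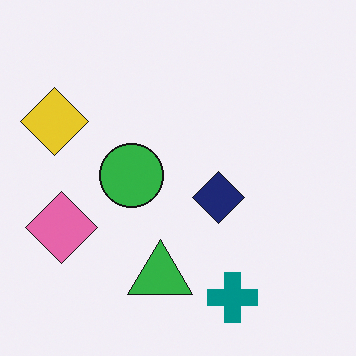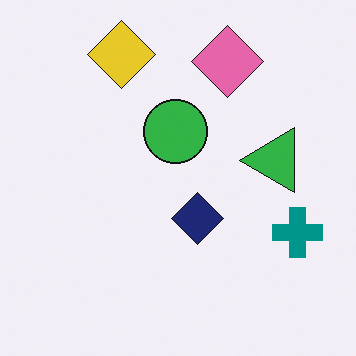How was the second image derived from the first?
Transposed (reflected across the top-left ↔ bottom-right diagonal).

Shapes have swapped their row and column positions — what was in the top-right is now in the bottom-left — a diagonal reflection.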